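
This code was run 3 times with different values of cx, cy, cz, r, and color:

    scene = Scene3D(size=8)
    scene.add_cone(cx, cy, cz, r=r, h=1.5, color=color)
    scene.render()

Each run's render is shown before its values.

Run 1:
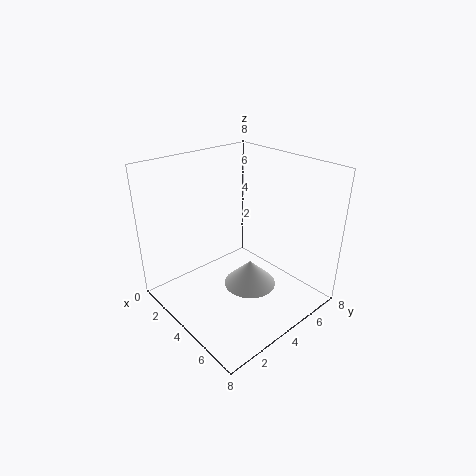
cx = 4.5
cy = 4.5
cz = 1
r = 1.5
color = 'lightgray'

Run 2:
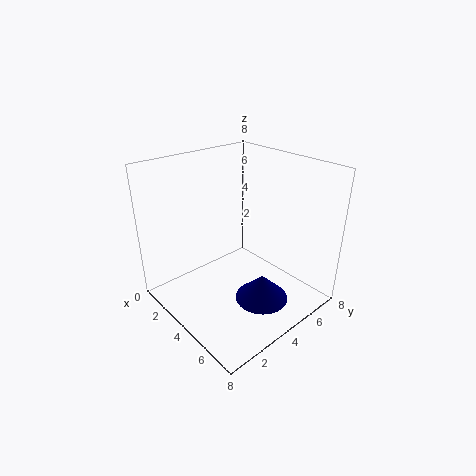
cx = 5.5
cy = 4.5
cz = 0.5
r = 1.5
color = 'navy'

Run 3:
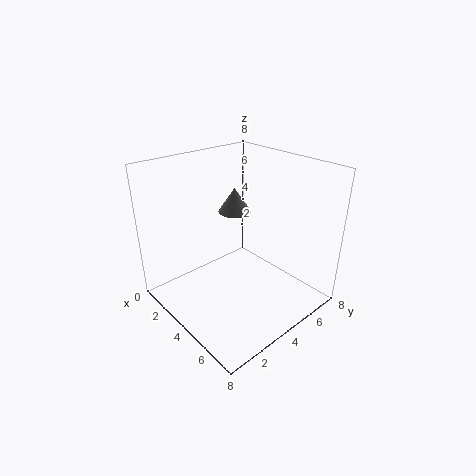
cx = 2
cy = 5.5
cz = 4.5
r = 1
color = 'gray'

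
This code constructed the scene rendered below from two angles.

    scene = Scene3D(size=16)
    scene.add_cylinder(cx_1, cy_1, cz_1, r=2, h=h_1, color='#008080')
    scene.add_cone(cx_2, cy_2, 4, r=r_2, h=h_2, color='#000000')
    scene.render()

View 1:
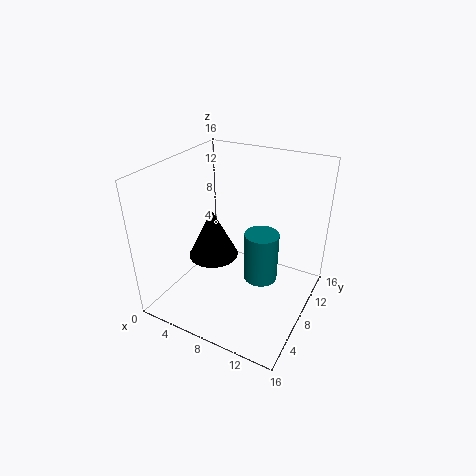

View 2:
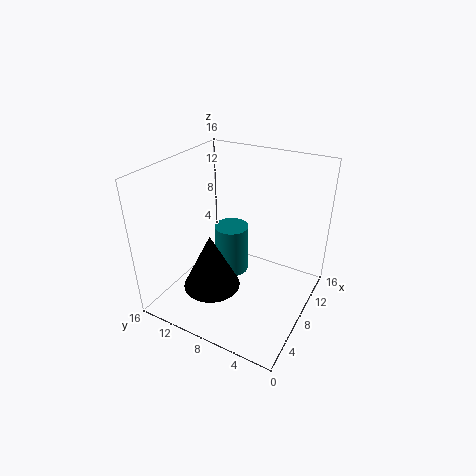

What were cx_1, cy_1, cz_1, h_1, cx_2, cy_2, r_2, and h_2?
cx_1 = 10
cy_1 = 10
cz_1 = 2
h_1 = 6
cx_2 = 4
cy_2 = 9
r_2 = 3
h_2 = 6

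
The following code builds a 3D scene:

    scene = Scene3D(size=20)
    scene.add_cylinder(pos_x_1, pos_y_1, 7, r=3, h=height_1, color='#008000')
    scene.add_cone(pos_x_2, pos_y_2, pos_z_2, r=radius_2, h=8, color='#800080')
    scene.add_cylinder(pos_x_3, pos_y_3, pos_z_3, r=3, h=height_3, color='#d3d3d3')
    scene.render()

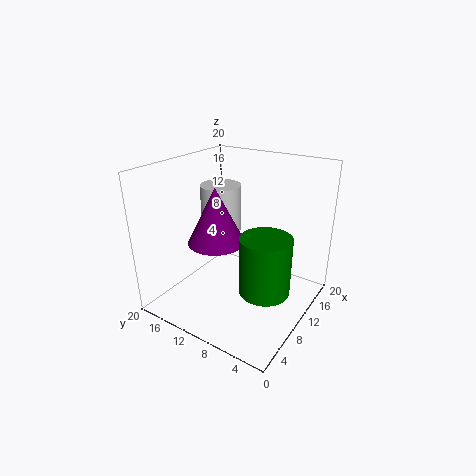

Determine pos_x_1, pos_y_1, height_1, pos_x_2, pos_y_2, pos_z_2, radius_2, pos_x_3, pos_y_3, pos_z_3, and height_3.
pos_x_1 = 5; pos_y_1 = 3; height_1 = 7; pos_x_2 = 9; pos_y_2 = 13; pos_z_2 = 9; radius_2 = 4; pos_x_3 = 13; pos_y_3 = 15; pos_z_3 = 9; height_3 = 7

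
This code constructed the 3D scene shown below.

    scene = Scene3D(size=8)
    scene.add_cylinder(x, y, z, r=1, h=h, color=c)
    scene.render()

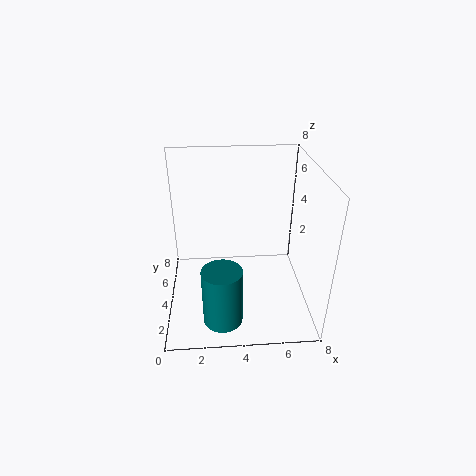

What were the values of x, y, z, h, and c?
x = 3; y = 1; z = 1; h = 3; c = 'teal'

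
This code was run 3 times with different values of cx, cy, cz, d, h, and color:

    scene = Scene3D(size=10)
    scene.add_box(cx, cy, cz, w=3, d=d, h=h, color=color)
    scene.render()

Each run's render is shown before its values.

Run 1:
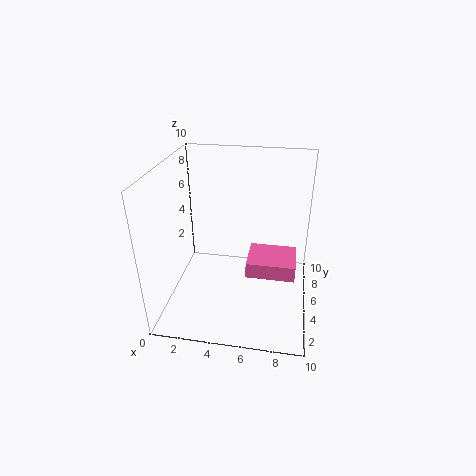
cx = 6
cy = 2
cz = 4
d = 2.5
h = 1
color = 'hotpink'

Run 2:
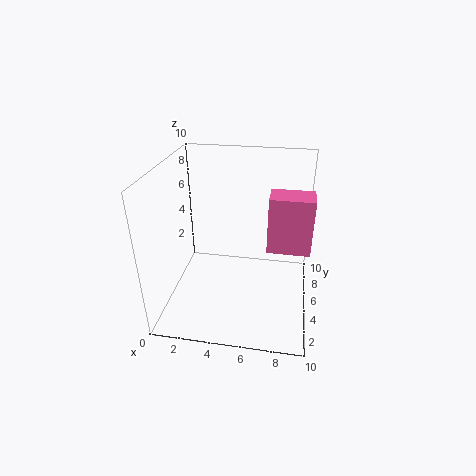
cx = 7
cy = 5
cz = 4
d = 2
h = 4
color = 'hotpink'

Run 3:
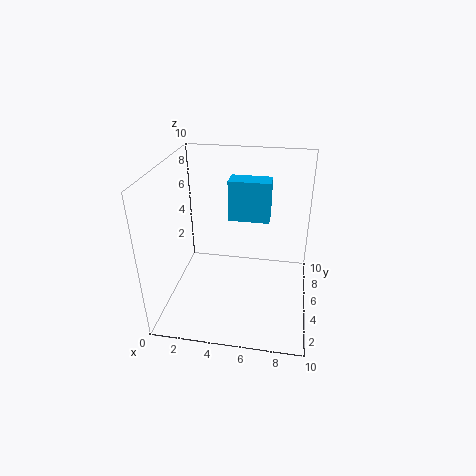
cx = 4
cy = 6.5
cz = 5.5
d = 1.5
h = 3
color = 'deepskyblue'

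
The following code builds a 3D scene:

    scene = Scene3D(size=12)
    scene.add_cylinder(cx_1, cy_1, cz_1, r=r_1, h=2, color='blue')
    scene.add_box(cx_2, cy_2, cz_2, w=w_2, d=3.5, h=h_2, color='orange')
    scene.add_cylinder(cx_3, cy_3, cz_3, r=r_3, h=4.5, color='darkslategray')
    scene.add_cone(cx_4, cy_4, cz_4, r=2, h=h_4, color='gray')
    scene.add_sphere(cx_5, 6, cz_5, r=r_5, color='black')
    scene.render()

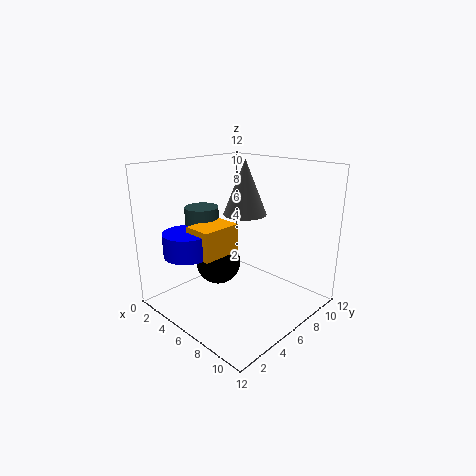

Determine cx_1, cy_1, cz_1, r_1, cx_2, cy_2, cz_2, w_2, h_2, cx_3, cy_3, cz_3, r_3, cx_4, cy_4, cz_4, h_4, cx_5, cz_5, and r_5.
cx_1 = 3, cy_1 = 3, cz_1 = 4.5, r_1 = 2, cx_2 = 3, cy_2 = 3, cz_2 = 4.5, w_2 = 2.5, h_2 = 2.5, cx_3 = 2, cy_3 = 5.5, cz_3 = 3.5, r_3 = 1.5, cx_4 = 4, cy_4 = 9, cz_4 = 7, h_4 = 5, cx_5 = 3.5, cz_5 = 3, r_5 = 2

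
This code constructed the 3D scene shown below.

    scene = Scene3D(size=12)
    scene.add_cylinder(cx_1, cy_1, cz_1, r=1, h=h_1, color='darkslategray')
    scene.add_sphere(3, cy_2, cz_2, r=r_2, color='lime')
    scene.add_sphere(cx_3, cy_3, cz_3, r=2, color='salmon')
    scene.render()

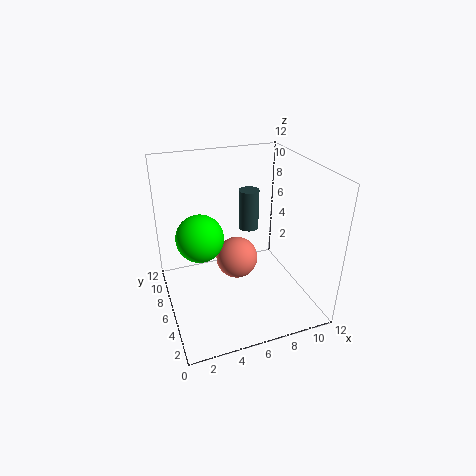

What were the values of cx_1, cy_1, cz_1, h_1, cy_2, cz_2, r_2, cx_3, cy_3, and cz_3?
cx_1 = 9
cy_1 = 11
cz_1 = 4
h_1 = 4
cy_2 = 7
cz_2 = 6
r_2 = 2
cx_3 = 7
cy_3 = 9
cz_3 = 2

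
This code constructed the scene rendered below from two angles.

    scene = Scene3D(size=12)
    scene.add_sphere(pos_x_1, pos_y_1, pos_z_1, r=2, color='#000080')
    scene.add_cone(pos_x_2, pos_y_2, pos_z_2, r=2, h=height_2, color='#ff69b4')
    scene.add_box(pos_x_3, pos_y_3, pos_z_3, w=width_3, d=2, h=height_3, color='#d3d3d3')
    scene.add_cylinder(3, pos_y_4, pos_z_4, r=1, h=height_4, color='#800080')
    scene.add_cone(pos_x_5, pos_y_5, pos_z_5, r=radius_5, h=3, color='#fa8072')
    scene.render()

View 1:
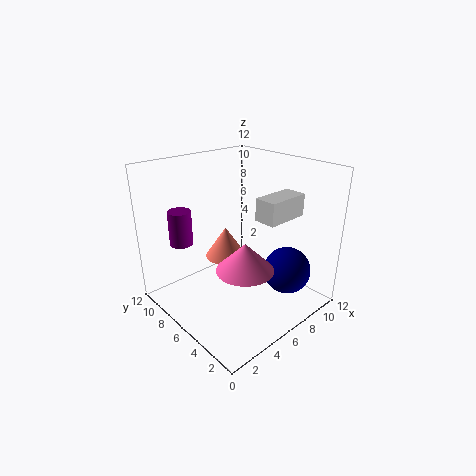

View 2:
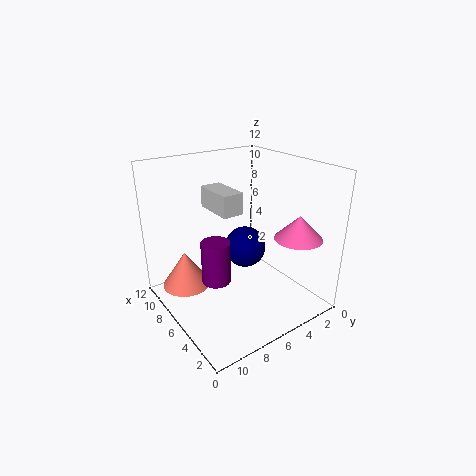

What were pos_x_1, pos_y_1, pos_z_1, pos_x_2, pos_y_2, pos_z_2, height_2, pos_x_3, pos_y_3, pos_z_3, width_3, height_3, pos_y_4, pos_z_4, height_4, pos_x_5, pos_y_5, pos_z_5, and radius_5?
pos_x_1 = 9
pos_y_1 = 3
pos_z_1 = 3
pos_x_2 = 3
pos_y_2 = 2
pos_z_2 = 6
height_2 = 2
pos_x_3 = 8
pos_y_3 = 4
pos_z_3 = 7
width_3 = 4
height_3 = 2
pos_y_4 = 10
pos_z_4 = 5
height_4 = 3
pos_x_5 = 8
pos_y_5 = 10
pos_z_5 = 2
radius_5 = 2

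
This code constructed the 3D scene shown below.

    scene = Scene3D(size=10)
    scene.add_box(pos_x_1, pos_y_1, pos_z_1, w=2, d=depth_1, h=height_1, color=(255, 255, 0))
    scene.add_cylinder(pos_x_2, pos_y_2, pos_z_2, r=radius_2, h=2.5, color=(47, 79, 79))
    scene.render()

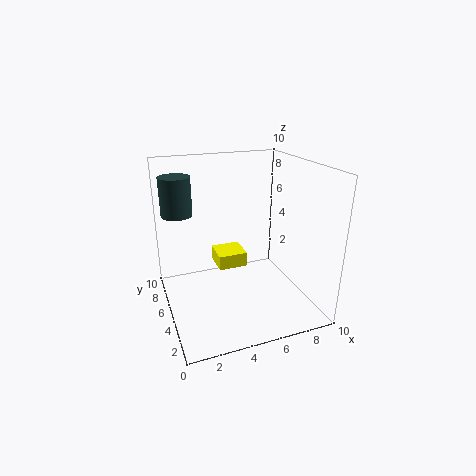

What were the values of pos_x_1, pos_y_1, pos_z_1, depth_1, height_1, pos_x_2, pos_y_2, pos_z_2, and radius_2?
pos_x_1 = 3.5
pos_y_1 = 4.5
pos_z_1 = 3
depth_1 = 2
height_1 = 1
pos_x_2 = 1
pos_y_2 = 5.5
pos_z_2 = 7
radius_2 = 1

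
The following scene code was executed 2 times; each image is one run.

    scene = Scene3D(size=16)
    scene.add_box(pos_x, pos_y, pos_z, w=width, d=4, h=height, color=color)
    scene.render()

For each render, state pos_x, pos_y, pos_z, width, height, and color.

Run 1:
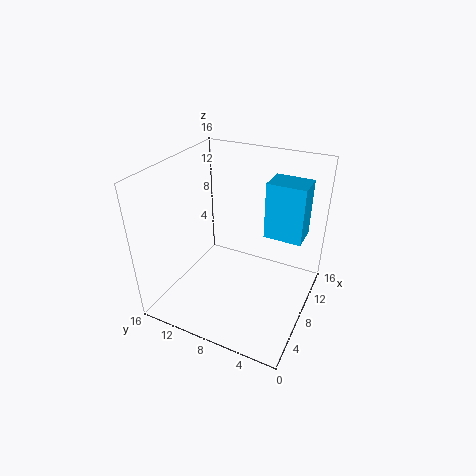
pos_x = 8; pos_y = 1; pos_z = 9; width = 3; height = 6; color = 'deepskyblue'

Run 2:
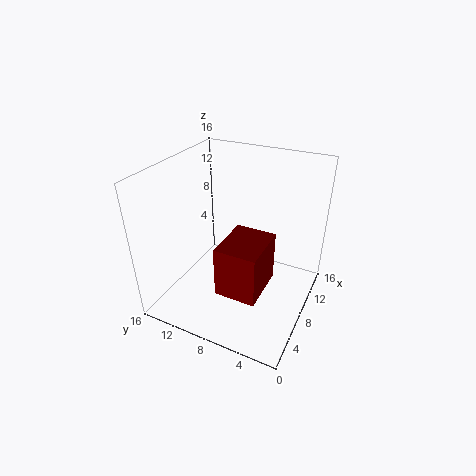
pos_x = 1; pos_y = 3; pos_z = 6; width = 5; height = 5; color = 'maroon'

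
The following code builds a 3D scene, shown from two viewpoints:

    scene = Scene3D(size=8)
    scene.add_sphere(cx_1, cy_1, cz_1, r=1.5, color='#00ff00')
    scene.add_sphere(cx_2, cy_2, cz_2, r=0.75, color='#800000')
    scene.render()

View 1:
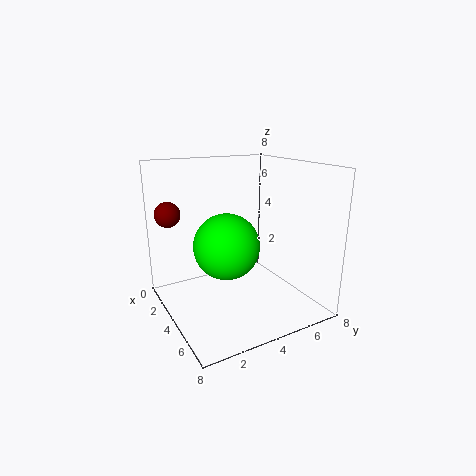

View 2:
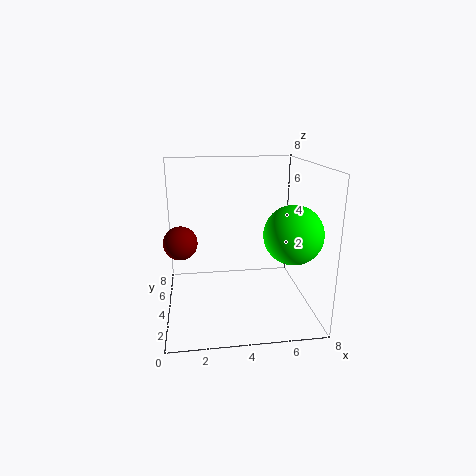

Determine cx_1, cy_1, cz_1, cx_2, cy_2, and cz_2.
cx_1 = 6.5, cy_1 = 2, cz_1 = 4.75, cx_2 = 1, cy_2 = 1, cz_2 = 5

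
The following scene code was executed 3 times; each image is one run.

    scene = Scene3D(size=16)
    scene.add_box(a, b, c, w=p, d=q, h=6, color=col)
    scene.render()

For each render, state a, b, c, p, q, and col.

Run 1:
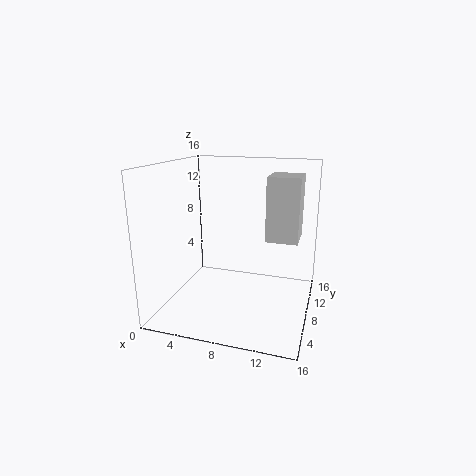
a = 12, b = 3.5, c = 9.5, p = 3, q = 3.5, col = 'lightgray'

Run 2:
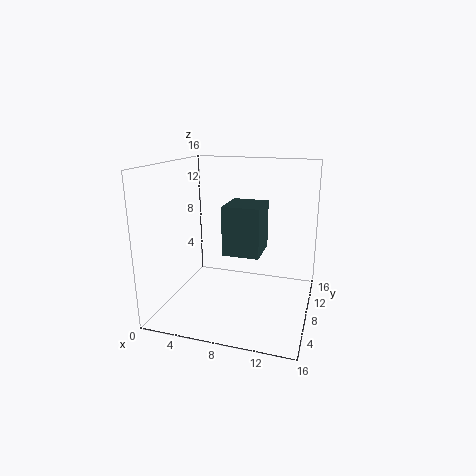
a = 5.5, b = 9.5, c = 5, p = 4.5, q = 5, col = 'darkslategray'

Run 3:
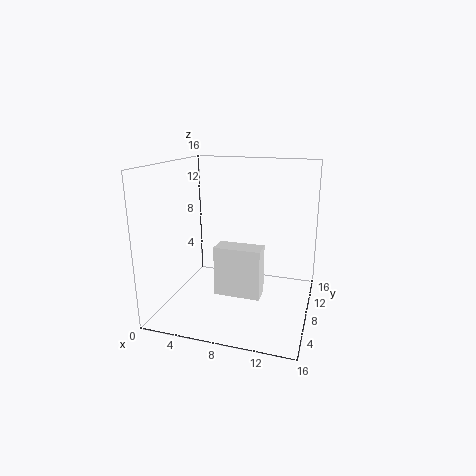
a = 5, b = 8, c = 0.5, p = 5.5, q = 2.5, col = 'white'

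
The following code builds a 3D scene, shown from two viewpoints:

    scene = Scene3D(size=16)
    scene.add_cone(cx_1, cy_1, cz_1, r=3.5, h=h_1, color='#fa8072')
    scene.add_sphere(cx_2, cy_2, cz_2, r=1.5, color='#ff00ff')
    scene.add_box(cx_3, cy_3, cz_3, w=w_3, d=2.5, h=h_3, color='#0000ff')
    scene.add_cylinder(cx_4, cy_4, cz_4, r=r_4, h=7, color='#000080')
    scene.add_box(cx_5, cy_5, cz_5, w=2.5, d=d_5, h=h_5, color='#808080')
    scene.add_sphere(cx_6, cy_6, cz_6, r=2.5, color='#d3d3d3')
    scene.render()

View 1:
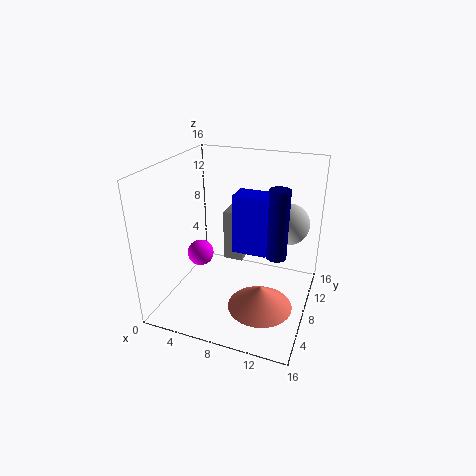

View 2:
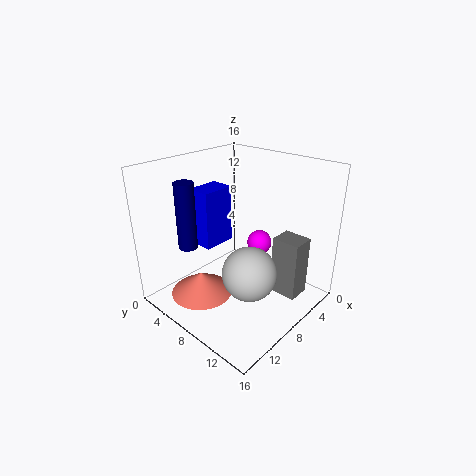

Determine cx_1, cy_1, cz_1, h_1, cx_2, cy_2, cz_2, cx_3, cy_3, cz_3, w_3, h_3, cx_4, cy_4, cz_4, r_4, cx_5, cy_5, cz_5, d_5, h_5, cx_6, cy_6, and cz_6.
cx_1 = 11.5
cy_1 = 5.5
cz_1 = 1.5
h_1 = 2.5
cx_2 = 3.5
cy_2 = 7.5
cz_2 = 5.5
cx_3 = 8.5
cy_3 = 5
cz_3 = 8
w_3 = 3.5
h_3 = 6
cx_4 = 13
cy_4 = 5.5
cz_4 = 8
r_4 = 1
cx_5 = 4.5
cy_5 = 12
cz_5 = 2.5
d_5 = 3
h_5 = 6.5
cx_6 = 12.5
cy_6 = 13.5
cz_6 = 8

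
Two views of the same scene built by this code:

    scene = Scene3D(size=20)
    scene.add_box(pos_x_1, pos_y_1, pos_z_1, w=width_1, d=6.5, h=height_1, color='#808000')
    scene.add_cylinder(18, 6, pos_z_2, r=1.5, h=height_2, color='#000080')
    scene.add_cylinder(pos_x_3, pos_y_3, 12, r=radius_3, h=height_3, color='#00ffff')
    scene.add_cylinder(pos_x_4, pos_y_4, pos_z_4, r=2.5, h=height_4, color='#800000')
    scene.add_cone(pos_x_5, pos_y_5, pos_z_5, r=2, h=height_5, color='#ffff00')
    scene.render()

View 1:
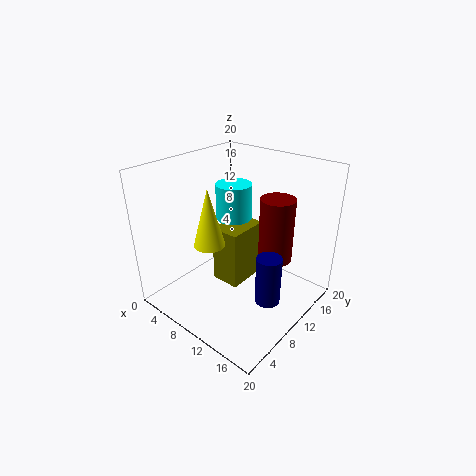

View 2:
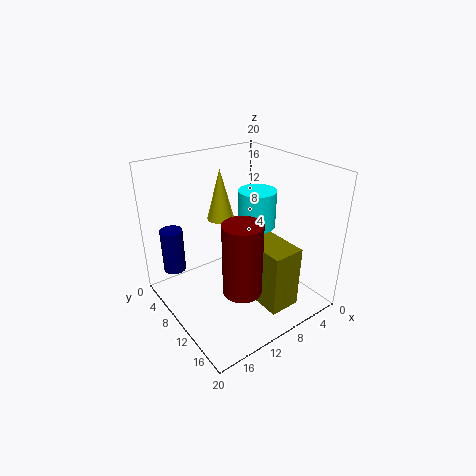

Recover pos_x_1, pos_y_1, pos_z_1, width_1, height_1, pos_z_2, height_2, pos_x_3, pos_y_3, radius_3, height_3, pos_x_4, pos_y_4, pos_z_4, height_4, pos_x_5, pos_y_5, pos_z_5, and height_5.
pos_x_1 = 4.5; pos_y_1 = 10.5; pos_z_1 = 0.5; width_1 = 4.5; height_1 = 9; pos_z_2 = 6; height_2 = 6; pos_x_3 = 8; pos_y_3 = 11.5; radius_3 = 2.5; height_3 = 5; pos_x_4 = 13; pos_y_4 = 15; pos_z_4 = 5.5; height_4 = 9.5; pos_x_5 = 9.5; pos_y_5 = 5; pos_z_5 = 11; height_5 = 7.5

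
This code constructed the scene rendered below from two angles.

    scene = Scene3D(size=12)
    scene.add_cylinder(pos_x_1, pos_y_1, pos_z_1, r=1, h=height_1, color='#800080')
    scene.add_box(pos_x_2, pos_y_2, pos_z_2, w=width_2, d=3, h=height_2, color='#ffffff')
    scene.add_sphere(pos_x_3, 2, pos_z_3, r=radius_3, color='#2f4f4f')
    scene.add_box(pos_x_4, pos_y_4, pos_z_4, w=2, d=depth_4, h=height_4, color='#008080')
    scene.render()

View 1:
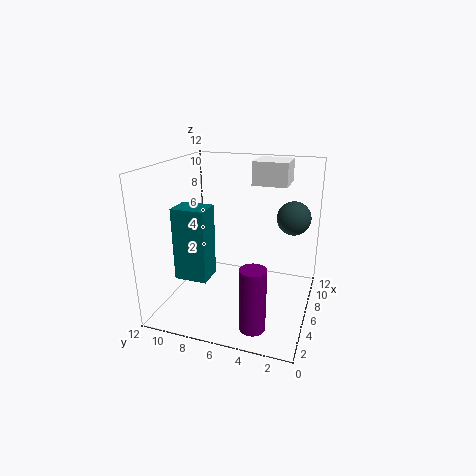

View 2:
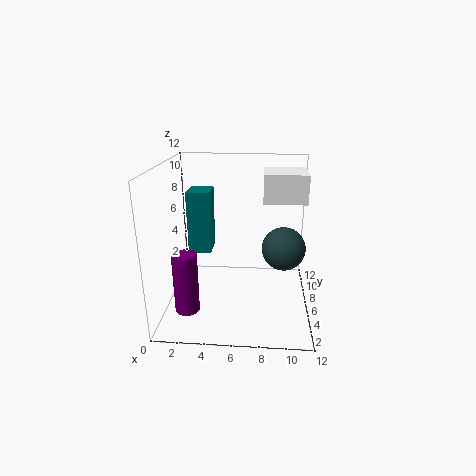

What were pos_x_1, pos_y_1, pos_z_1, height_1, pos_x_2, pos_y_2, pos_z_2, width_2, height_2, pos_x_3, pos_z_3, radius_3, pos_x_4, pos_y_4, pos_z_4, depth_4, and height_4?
pos_x_1 = 2, pos_y_1 = 3.5, pos_z_1 = 0.5, height_1 = 5, pos_x_2 = 8, pos_y_2 = 2.5, pos_z_2 = 10, width_2 = 3, height_2 = 2, pos_x_3 = 9.5, pos_z_3 = 7, radius_3 = 1.5, pos_x_4 = 1.5, pos_y_4 = 7, pos_z_4 = 4, depth_4 = 2.5, height_4 = 5.5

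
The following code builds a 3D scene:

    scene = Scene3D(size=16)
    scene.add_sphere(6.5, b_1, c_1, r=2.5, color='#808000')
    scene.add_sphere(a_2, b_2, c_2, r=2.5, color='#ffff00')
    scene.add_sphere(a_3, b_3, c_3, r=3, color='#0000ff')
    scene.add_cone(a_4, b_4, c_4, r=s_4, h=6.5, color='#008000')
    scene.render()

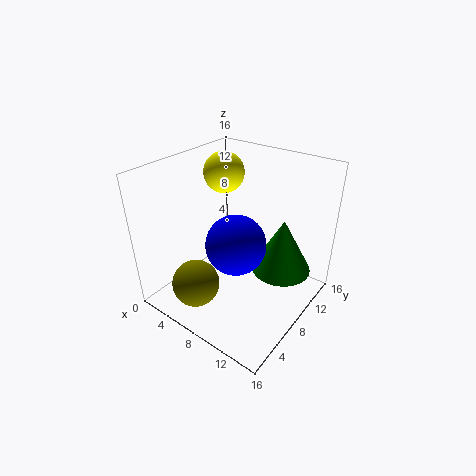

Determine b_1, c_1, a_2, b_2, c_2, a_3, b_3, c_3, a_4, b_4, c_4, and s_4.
b_1 = 2.5; c_1 = 4.5; a_2 = 2.5; b_2 = 12.5; c_2 = 13; a_3 = 10; b_3 = 5; c_3 = 9.5; a_4 = 11.5; b_4 = 12; c_4 = 3; s_4 = 3.5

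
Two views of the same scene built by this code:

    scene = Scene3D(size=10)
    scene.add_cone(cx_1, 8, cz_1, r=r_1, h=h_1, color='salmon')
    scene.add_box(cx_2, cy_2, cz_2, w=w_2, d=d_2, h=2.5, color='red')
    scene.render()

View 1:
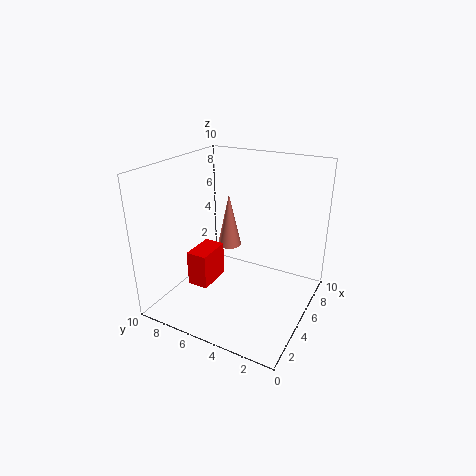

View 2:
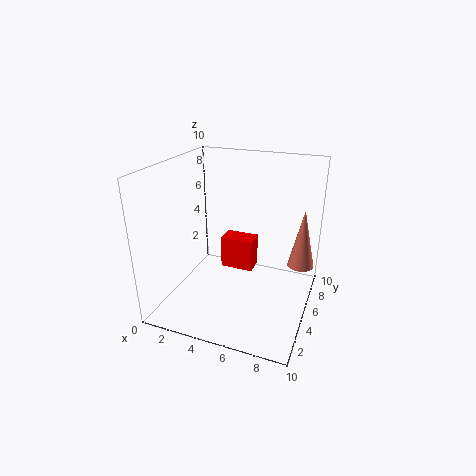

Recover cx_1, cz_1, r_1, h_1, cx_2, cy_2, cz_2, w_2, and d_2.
cx_1 = 9, cz_1 = 2, r_1 = 1, h_1 = 4.5, cx_2 = 3, cy_2 = 6.5, cz_2 = 1.5, w_2 = 2.5, d_2 = 1.5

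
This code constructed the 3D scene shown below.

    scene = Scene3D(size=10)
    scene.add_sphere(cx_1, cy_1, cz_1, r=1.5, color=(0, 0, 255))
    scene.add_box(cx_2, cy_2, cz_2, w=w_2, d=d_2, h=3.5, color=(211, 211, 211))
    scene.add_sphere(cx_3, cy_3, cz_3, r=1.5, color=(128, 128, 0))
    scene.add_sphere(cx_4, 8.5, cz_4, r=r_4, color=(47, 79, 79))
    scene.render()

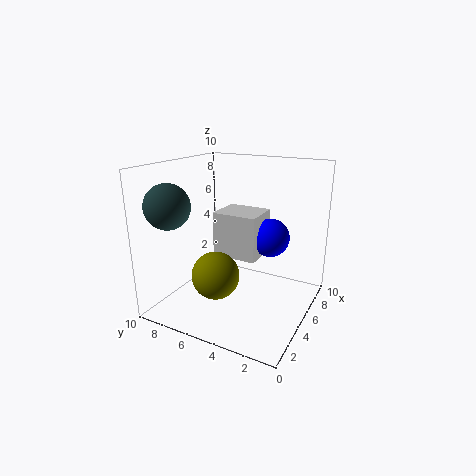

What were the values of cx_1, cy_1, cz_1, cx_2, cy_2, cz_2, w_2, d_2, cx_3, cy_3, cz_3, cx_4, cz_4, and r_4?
cx_1 = 8.5; cy_1 = 4; cz_1 = 4; cx_2 = 6.5; cy_2 = 4.5; cz_2 = 2.5; w_2 = 3; d_2 = 3.5; cx_3 = 2; cy_3 = 5; cz_3 = 3.5; cx_4 = 2; cz_4 = 7.5; r_4 = 1.5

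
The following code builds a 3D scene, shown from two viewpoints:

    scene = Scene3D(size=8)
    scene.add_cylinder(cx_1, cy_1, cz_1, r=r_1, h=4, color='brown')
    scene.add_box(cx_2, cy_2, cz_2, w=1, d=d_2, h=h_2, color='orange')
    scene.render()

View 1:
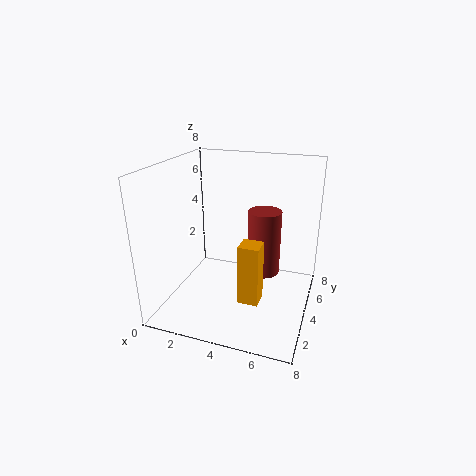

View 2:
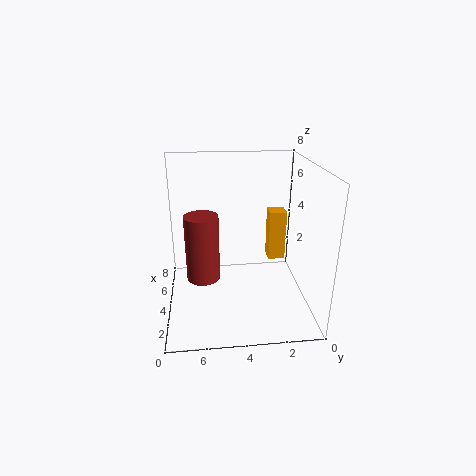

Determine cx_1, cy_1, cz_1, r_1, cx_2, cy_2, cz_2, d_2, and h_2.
cx_1 = 5; cy_1 = 6; cz_1 = 1; r_1 = 1; cx_2 = 5; cy_2 = 1; cz_2 = 2; d_2 = 1; h_2 = 3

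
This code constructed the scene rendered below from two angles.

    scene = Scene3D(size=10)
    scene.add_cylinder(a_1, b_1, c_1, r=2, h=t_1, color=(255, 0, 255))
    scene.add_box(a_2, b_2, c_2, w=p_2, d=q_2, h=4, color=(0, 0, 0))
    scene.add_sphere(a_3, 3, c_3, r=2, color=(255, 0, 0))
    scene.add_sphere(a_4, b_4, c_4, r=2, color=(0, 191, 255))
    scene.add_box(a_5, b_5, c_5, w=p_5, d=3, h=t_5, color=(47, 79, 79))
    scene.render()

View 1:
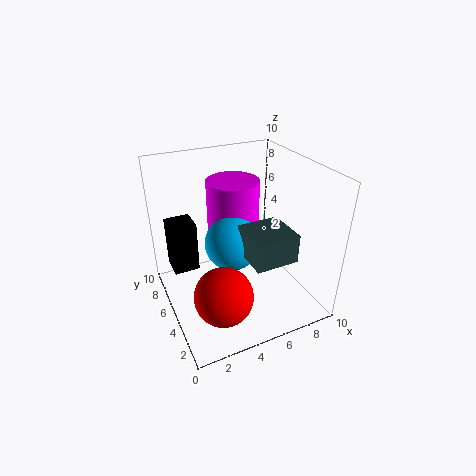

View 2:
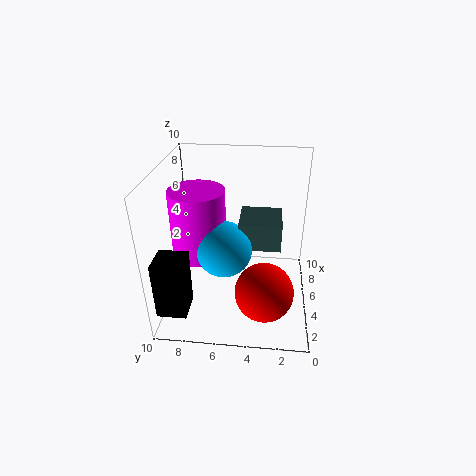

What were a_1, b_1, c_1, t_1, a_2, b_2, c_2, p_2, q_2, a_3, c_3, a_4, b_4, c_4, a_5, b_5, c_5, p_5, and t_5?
a_1 = 6
b_1 = 8
c_1 = 3
t_1 = 5
a_2 = 1
b_2 = 8
c_2 = 1
p_2 = 2
q_2 = 2
a_3 = 3
c_3 = 2
a_4 = 5
b_4 = 6
c_4 = 4
a_5 = 5
b_5 = 2
c_5 = 4
p_5 = 3
t_5 = 2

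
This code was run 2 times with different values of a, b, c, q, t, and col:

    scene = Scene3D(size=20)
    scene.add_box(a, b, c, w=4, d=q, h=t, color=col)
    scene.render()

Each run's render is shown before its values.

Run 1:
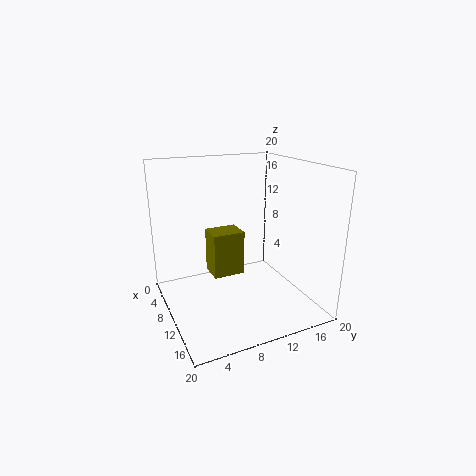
a = 2
b = 8
c = 2
q = 5
t = 7
col = 'olive'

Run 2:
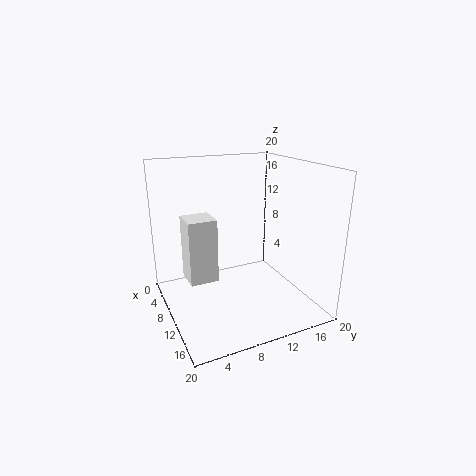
a = 6
b = 3
c = 4
q = 4
t = 9
col = 'white'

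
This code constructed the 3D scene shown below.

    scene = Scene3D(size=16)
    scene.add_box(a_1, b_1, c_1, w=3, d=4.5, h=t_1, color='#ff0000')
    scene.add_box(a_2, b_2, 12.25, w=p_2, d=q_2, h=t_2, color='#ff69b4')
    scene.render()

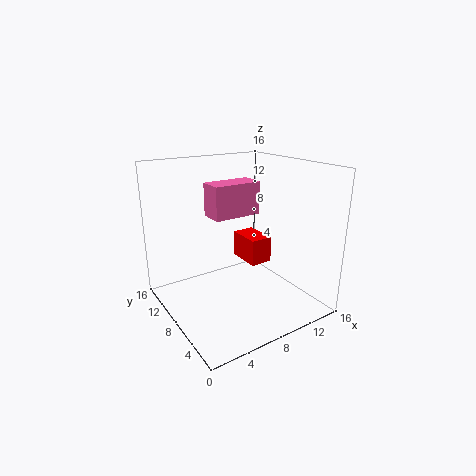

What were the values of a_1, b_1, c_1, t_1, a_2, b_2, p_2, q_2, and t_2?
a_1 = 12.25; b_1 = 11; c_1 = 2; t_1 = 3.5; a_2 = 2.75; b_2 = 3.25; p_2 = 4.5; q_2 = 2.25; t_2 = 3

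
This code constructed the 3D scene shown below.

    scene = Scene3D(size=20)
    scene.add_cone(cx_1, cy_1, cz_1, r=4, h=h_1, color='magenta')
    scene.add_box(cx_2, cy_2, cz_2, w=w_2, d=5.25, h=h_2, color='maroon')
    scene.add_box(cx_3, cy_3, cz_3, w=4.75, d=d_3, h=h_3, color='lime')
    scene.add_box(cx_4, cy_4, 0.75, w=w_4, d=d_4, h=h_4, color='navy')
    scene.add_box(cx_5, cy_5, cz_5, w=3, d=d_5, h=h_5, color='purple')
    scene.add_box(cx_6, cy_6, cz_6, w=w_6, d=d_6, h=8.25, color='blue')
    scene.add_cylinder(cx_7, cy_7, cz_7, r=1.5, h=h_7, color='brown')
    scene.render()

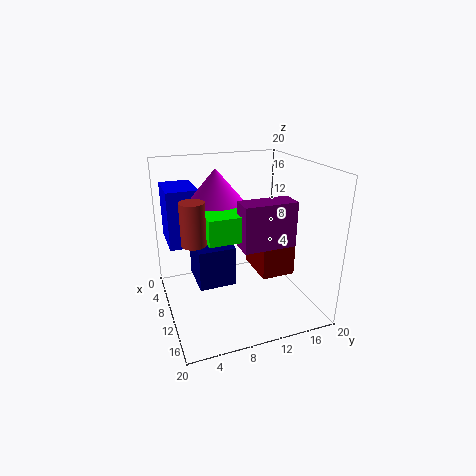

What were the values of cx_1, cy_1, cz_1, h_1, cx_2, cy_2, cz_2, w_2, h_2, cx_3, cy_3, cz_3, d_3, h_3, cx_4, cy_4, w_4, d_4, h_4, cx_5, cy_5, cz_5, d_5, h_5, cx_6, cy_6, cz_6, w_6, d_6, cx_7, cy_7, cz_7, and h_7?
cx_1 = 8.25, cy_1 = 7.5, cz_1 = 14.75, h_1 = 4.75, cx_2 = 2.75, cy_2 = 14.25, cz_2 = 2.25, w_2 = 7, h_2 = 4.75, cx_3 = 10.5, cy_3 = 4.5, cz_3 = 11.75, d_3 = 6.25, h_3 = 3.25, cx_4 = 0.75, cy_4 = 5, w_4 = 6.5, d_4 = 5.75, h_4 = 6.25, cx_5 = 13.5, cy_5 = 8.5, cz_5 = 10.75, d_5 = 6.75, h_5 = 5.75, cx_6 = 0.75, cy_6 = 1, cz_6 = 8.25, w_6 = 6.5, d_6 = 4.5, cx_7 = 13.75, cy_7 = 3, cz_7 = 11.75, h_7 = 5.25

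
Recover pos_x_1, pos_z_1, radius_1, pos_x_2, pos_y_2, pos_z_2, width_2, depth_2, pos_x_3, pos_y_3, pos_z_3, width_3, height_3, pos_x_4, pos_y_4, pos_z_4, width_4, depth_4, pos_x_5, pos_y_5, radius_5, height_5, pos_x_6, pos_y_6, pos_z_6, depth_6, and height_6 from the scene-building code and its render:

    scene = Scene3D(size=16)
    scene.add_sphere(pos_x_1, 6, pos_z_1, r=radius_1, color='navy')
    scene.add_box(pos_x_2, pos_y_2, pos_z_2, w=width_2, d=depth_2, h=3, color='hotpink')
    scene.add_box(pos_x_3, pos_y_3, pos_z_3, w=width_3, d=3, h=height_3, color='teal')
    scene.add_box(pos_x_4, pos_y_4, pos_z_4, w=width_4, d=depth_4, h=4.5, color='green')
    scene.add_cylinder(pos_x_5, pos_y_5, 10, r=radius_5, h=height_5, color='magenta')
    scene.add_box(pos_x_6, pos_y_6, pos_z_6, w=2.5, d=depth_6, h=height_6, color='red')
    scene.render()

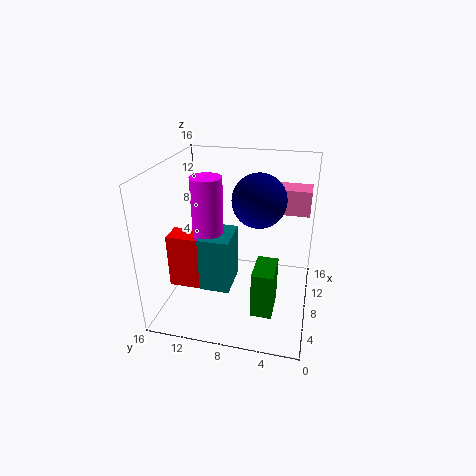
pos_x_1 = 9.5; pos_z_1 = 12; radius_1 = 3; pos_x_2 = 12; pos_y_2 = 0.5; pos_z_2 = 9.5; width_2 = 3; depth_2 = 5; pos_x_3 = 2; pos_y_3 = 7.5; pos_z_3 = 5; width_3 = 4; height_3 = 5.5; pos_x_4 = 0.5; pos_y_4 = 3; pos_z_4 = 4; width_4 = 3.5; depth_4 = 2; pos_x_5 = 4; pos_y_5 = 10; radius_5 = 1.5; height_5 = 6; pos_x_6 = 4.5; pos_y_6 = 10.5; pos_z_6 = 3; depth_6 = 4.5; height_6 = 6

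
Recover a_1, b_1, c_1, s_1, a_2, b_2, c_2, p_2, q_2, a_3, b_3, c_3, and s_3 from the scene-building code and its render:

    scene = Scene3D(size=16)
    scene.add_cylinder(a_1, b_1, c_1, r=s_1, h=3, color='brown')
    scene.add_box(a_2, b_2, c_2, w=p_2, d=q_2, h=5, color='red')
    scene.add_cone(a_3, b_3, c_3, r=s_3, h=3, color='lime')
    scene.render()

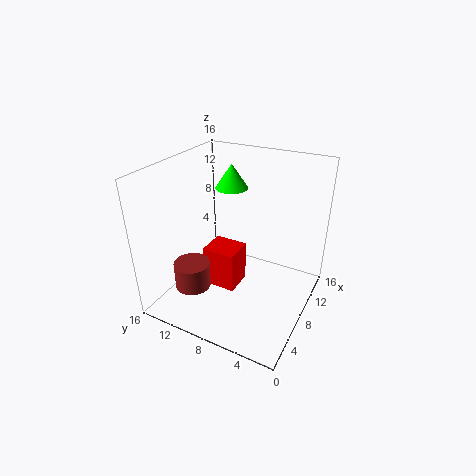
a_1 = 4.5; b_1 = 12; c_1 = 2.5; s_1 = 2; a_2 = 7.5; b_2 = 8.5; c_2 = 0.5; p_2 = 3.5; q_2 = 4; a_3 = 13; b_3 = 11.5; c_3 = 11.5; s_3 = 2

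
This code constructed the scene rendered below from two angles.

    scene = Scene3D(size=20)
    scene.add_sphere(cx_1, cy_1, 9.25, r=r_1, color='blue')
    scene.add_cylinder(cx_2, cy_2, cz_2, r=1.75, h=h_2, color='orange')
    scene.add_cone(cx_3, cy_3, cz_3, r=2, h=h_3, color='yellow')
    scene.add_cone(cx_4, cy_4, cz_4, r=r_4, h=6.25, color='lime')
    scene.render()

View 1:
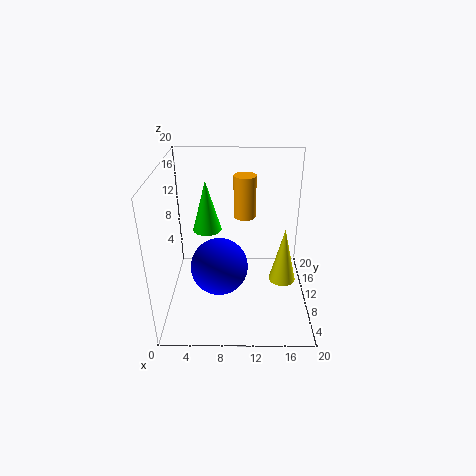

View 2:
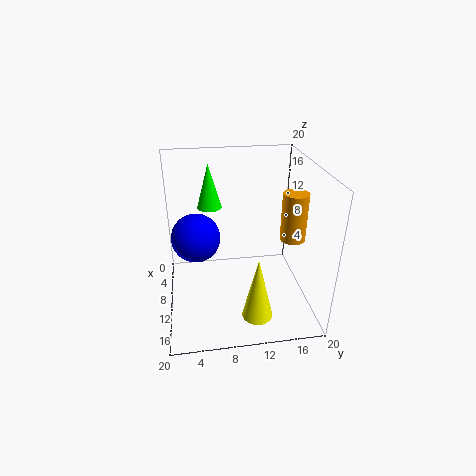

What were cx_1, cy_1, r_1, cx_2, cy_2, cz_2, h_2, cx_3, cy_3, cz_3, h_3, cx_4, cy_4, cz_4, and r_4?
cx_1 = 7.75, cy_1 = 4.25, r_1 = 3.5, cx_2 = 11, cy_2 = 17.5, cz_2 = 9.75, h_2 = 6.75, cx_3 = 16.75, cy_3 = 11.5, cz_3 = 2, h_3 = 8.5, cx_4 = 6.25, cy_4 = 6.5, cz_4 = 13.25, r_4 = 1.75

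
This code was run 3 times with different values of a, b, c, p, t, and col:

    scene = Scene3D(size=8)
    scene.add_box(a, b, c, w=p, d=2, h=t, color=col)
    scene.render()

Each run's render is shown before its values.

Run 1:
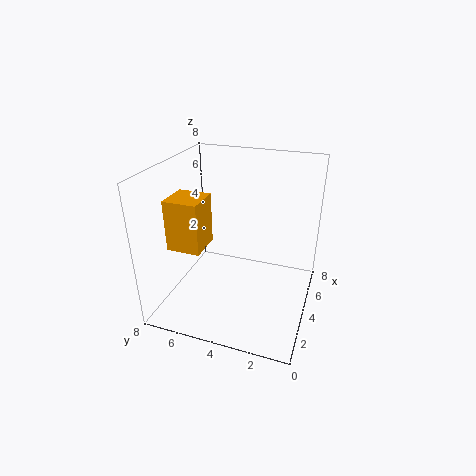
a = 3; b = 6; c = 3; p = 2; t = 3; col = 'orange'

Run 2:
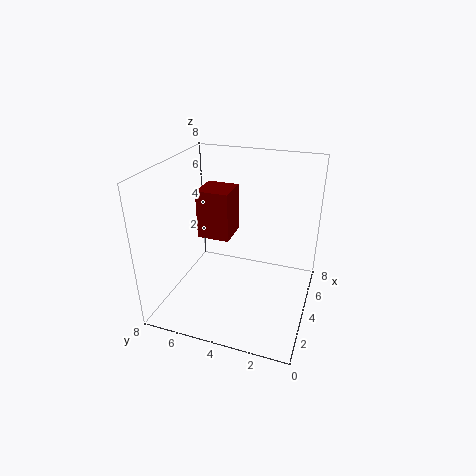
a = 5; b = 5; c = 3; p = 2; t = 3; col = 'maroon'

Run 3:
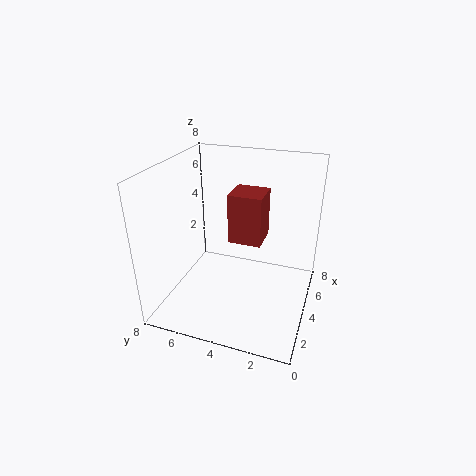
a = 5; b = 3; c = 3; p = 2; t = 3; col = 'brown'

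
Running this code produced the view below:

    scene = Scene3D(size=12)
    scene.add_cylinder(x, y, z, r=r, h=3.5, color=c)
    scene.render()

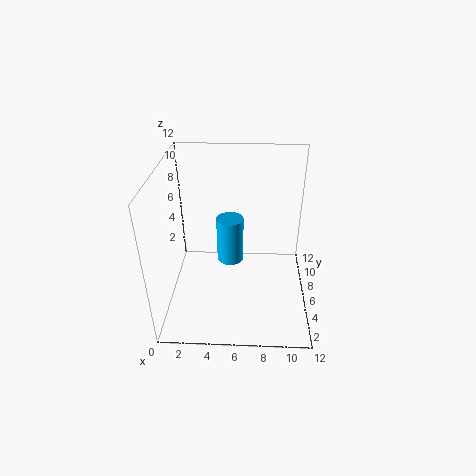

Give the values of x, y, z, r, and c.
x = 5.5; y = 4; z = 5.5; r = 1; c = 'deepskyblue'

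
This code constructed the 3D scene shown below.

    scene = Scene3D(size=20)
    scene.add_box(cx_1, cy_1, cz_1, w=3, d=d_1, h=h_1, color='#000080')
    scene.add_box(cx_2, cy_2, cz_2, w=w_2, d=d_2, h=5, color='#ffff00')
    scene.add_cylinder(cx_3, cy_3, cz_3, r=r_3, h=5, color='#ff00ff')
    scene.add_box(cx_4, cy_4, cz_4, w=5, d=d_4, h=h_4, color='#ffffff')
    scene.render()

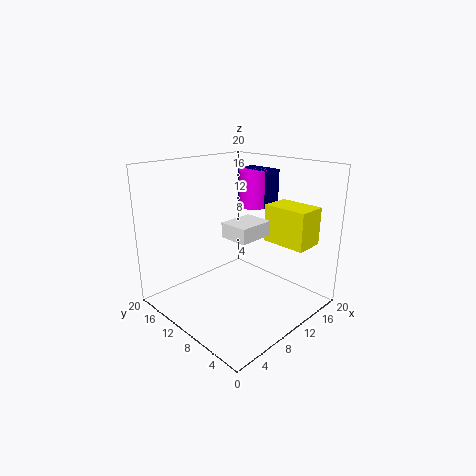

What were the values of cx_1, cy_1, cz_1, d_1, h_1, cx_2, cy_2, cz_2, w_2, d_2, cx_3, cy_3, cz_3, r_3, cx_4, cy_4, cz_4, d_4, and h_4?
cx_1 = 13, cy_1 = 8, cz_1 = 14, d_1 = 5, h_1 = 5, cx_2 = 12, cy_2 = 1, cz_2 = 10, w_2 = 4, d_2 = 6, cx_3 = 13, cy_3 = 10, cz_3 = 14, r_3 = 2, cx_4 = 7, cy_4 = 6, cz_4 = 11, d_4 = 4, h_4 = 2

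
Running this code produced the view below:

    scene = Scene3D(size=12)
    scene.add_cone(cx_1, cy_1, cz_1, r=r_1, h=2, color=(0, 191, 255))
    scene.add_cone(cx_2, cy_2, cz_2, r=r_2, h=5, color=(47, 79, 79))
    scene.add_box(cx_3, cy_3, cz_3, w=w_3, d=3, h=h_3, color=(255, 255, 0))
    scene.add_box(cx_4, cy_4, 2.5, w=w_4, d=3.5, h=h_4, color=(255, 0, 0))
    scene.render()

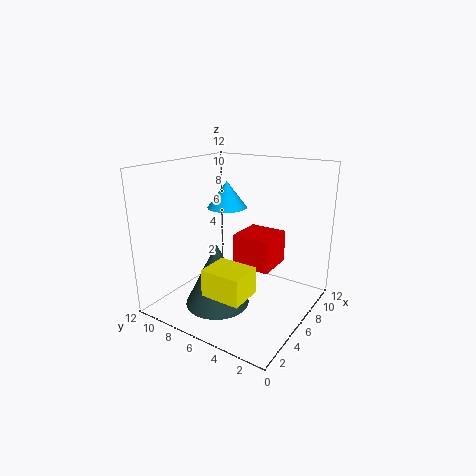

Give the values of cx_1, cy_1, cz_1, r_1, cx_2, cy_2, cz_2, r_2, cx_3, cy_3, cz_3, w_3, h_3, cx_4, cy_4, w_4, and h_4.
cx_1 = 4.5, cy_1 = 6, cz_1 = 9, r_1 = 1.5, cx_2 = 3, cy_2 = 6, cz_2 = 1.5, r_2 = 2.5, cx_3 = 0.5, cy_3 = 2.5, cz_3 = 3.5, w_3 = 2.5, h_3 = 2, cx_4 = 7.5, cy_4 = 4, w_4 = 3.5, h_4 = 3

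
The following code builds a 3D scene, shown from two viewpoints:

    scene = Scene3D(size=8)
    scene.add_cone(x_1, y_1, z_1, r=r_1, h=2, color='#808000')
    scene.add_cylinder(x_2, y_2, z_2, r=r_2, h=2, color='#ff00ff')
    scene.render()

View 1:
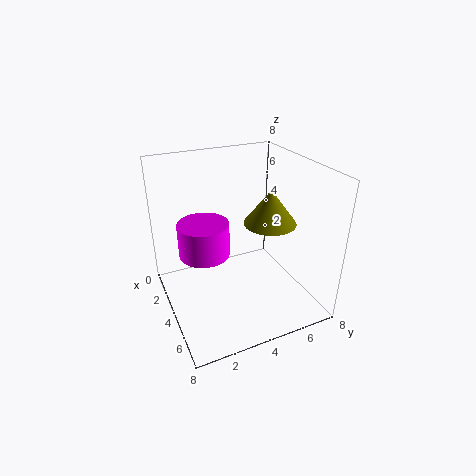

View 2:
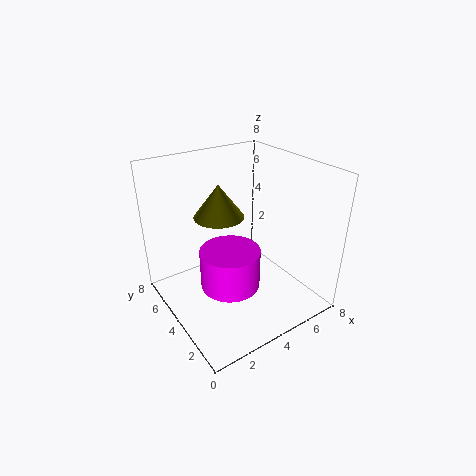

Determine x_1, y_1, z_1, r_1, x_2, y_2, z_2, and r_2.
x_1 = 4, y_1 = 6, z_1 = 4.5, r_1 = 1.5, x_2 = 2.5, y_2 = 2.5, z_2 = 2.5, r_2 = 1.5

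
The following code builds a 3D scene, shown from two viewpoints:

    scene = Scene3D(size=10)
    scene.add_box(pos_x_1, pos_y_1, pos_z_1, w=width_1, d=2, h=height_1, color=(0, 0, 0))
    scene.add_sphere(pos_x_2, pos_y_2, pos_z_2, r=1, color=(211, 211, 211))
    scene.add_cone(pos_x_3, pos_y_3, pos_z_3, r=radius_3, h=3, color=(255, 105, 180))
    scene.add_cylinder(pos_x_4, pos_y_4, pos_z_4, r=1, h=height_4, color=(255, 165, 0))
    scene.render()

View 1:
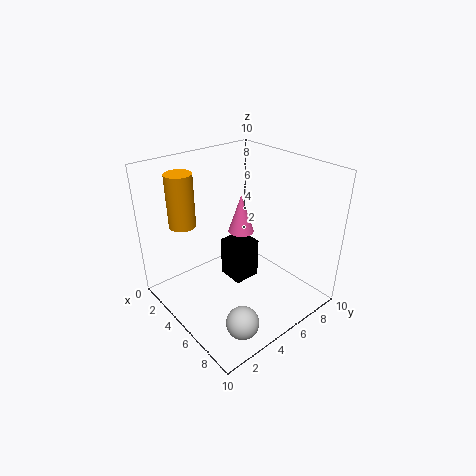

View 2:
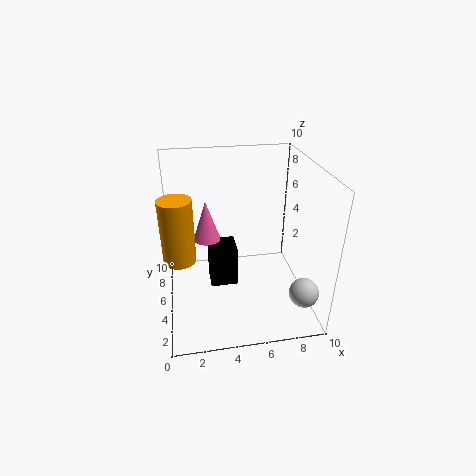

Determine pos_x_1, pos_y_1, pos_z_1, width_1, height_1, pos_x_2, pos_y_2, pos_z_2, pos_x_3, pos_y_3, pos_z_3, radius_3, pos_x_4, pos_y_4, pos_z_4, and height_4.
pos_x_1 = 3; pos_y_1 = 5; pos_z_1 = 1; width_1 = 2; height_1 = 3; pos_x_2 = 9; pos_y_2 = 2; pos_z_2 = 2; pos_x_3 = 3; pos_y_3 = 7; pos_z_3 = 4; radius_3 = 1; pos_x_4 = 1; pos_y_4 = 3; pos_z_4 = 5; height_4 = 4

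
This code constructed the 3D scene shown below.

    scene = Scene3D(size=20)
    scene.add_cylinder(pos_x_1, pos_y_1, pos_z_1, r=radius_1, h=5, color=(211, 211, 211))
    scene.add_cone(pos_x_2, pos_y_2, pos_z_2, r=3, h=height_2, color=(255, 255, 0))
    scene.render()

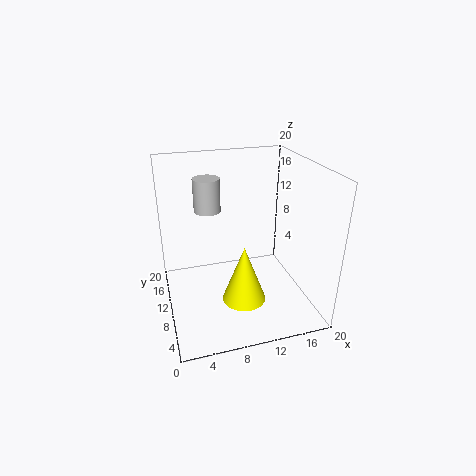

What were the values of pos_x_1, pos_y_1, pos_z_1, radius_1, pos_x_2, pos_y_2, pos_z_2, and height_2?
pos_x_1 = 7; pos_y_1 = 16; pos_z_1 = 12; radius_1 = 2; pos_x_2 = 10; pos_y_2 = 7; pos_z_2 = 2; height_2 = 8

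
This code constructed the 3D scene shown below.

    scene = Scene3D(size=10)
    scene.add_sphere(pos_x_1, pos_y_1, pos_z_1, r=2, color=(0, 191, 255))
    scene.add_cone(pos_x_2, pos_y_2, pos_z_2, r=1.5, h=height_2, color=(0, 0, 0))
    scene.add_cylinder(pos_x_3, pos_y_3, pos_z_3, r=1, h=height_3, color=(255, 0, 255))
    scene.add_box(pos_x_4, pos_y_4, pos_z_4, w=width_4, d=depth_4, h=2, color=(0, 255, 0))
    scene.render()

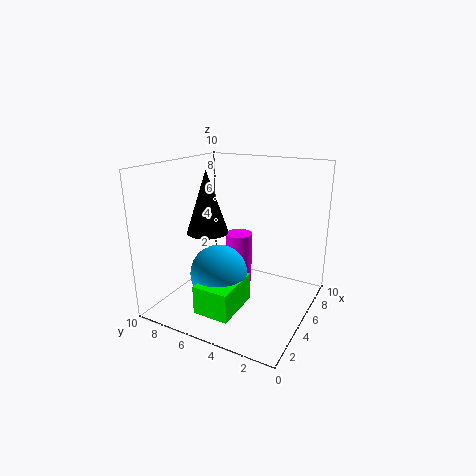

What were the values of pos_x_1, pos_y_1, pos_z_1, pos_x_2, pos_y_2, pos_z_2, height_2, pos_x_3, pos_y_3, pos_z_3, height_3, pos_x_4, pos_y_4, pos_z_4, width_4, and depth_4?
pos_x_1 = 4, pos_y_1 = 6, pos_z_1 = 2.5, pos_x_2 = 5, pos_y_2 = 7.5, pos_z_2 = 5, height_2 = 4.5, pos_x_3 = 7, pos_y_3 = 6, pos_z_3 = 0.5, height_3 = 4, pos_x_4 = 1.5, pos_y_4 = 4, pos_z_4 = 0.5, width_4 = 3.5, depth_4 = 2.5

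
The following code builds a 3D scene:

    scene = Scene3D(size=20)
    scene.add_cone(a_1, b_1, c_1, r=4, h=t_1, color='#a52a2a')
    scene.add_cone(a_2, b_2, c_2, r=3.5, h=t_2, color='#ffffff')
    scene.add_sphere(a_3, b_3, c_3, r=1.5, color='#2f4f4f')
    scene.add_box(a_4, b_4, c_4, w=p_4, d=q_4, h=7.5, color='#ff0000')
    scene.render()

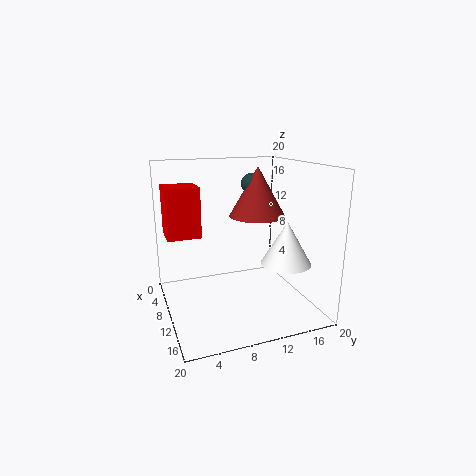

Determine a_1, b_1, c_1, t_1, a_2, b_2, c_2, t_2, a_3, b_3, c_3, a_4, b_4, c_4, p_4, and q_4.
a_1 = 8.5, b_1 = 13.5, c_1 = 12.5, t_1 = 7, a_2 = 13, b_2 = 16, c_2 = 6.5, t_2 = 6, a_3 = 7.5, b_3 = 13, c_3 = 17, a_4 = 0.5, b_4 = 1, c_4 = 9, p_4 = 5, q_4 = 5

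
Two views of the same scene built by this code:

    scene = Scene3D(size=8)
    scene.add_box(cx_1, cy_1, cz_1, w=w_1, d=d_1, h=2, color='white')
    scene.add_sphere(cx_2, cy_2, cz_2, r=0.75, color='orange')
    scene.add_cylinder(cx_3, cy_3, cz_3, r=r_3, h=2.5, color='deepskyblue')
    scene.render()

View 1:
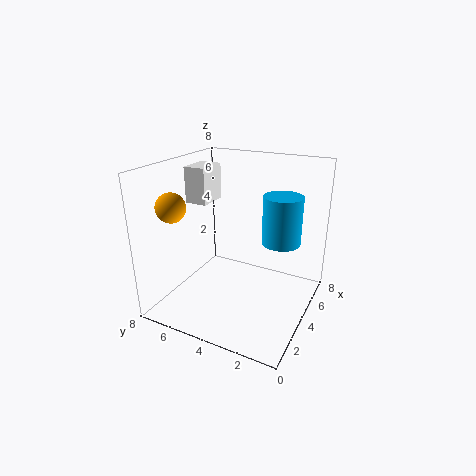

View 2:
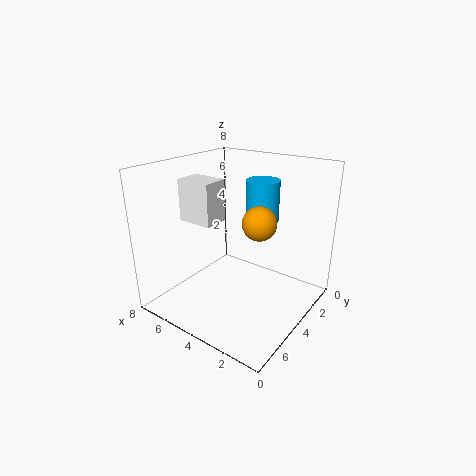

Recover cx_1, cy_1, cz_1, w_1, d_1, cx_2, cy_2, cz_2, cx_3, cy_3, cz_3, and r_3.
cx_1 = 3.5
cy_1 = 5.75
cz_1 = 5.75
w_1 = 1.75
d_1 = 1.25
cx_2 = 1.25
cy_2 = 6.25
cz_2 = 6.25
cx_3 = 4
cy_3 = 1.5
cz_3 = 4.25
r_3 = 1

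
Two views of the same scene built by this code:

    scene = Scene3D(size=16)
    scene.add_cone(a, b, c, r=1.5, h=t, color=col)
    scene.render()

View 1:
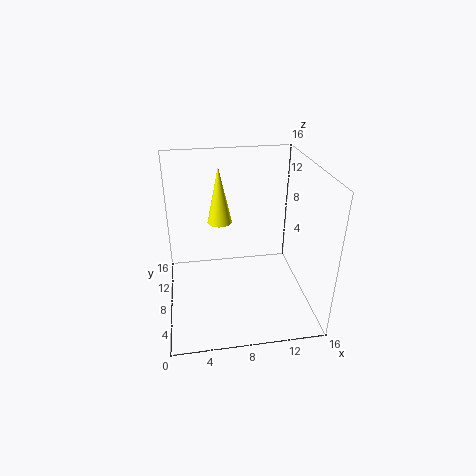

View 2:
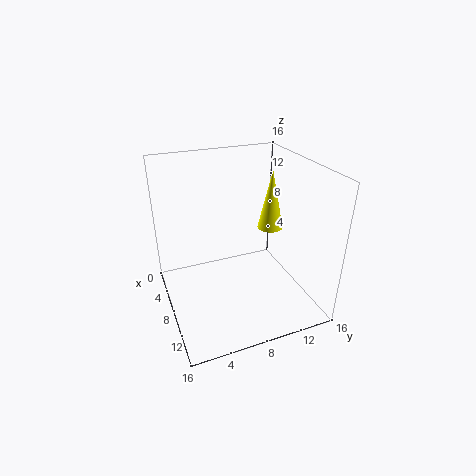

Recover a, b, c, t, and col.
a = 6.5; b = 12.75; c = 7.75; t = 7; col = 'yellow'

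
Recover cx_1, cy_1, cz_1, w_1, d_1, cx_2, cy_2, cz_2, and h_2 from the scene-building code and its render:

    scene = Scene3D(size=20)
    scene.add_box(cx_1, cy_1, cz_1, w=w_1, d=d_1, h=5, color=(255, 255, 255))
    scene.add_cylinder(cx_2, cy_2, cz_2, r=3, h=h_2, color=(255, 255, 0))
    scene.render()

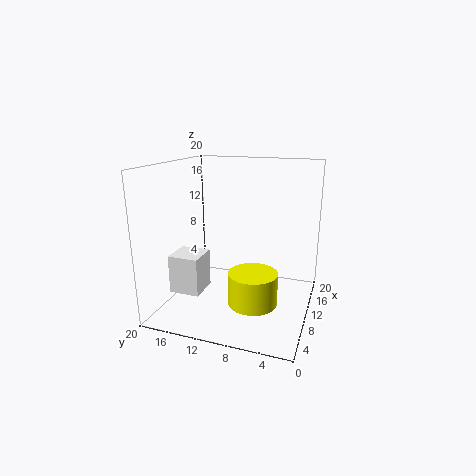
cx_1 = 3
cy_1 = 13
cz_1 = 4
w_1 = 4
d_1 = 4
cx_2 = 4
cy_2 = 6
cz_2 = 4
h_2 = 4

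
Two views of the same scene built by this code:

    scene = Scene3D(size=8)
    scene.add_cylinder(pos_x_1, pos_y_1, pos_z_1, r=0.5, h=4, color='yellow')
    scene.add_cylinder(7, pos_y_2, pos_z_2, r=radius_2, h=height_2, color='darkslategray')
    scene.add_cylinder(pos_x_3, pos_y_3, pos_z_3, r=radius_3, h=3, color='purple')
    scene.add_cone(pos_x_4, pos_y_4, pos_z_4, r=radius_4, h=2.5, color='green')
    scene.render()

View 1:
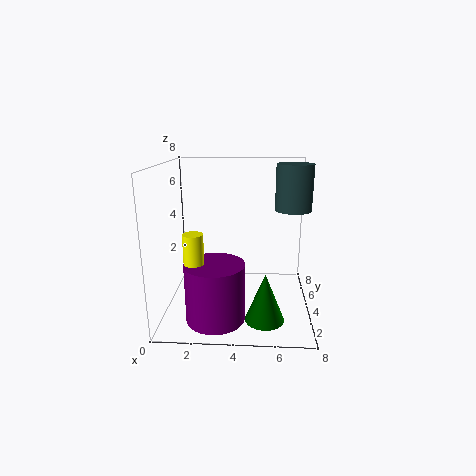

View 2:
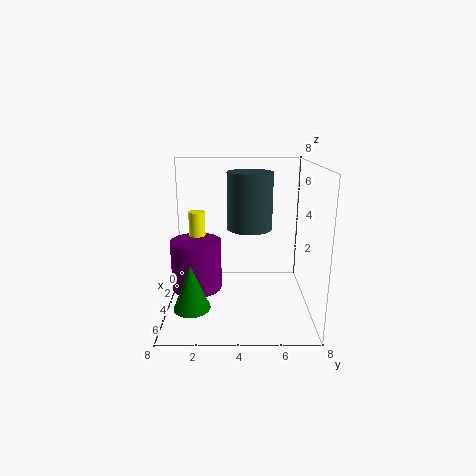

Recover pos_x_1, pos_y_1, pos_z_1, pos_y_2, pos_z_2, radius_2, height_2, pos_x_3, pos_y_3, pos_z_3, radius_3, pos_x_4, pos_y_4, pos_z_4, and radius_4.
pos_x_1 = 2
pos_y_1 = 1.5
pos_z_1 = 1
pos_y_2 = 4.5
pos_z_2 = 5.5
radius_2 = 1
height_2 = 2.5
pos_x_3 = 3
pos_y_3 = 1.5
pos_z_3 = 0.5
radius_3 = 1.5
pos_x_4 = 5.5
pos_y_4 = 1.5
pos_z_4 = 0.5
radius_4 = 1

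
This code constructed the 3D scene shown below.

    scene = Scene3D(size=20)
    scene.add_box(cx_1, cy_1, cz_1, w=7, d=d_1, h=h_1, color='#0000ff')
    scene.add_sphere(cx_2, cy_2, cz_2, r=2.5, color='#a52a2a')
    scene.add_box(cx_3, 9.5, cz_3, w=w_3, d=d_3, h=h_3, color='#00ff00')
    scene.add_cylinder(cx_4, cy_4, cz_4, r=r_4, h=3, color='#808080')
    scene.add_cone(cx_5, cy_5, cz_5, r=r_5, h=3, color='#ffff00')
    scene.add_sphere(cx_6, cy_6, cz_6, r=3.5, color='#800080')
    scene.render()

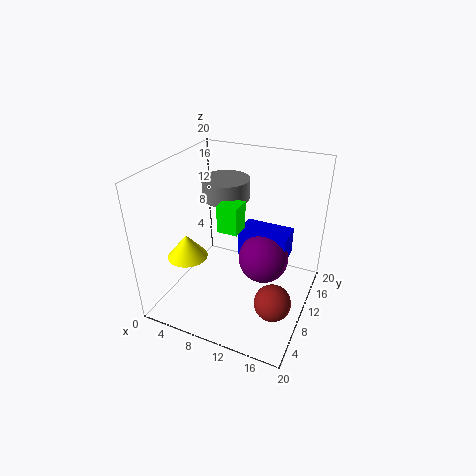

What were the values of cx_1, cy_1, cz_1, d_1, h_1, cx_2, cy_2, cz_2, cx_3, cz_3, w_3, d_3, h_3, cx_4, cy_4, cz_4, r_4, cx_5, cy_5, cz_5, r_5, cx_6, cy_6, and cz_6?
cx_1 = 9.5, cy_1 = 11, cz_1 = 6.5, d_1 = 4, h_1 = 4, cx_2 = 16.5, cy_2 = 7, cz_2 = 3, cx_3 = 7, cz_3 = 10.5, w_3 = 3, d_3 = 3, h_3 = 4, cx_4 = 6, cy_4 = 14.5, cz_4 = 13.5, r_4 = 3.5, cx_5 = 6, cy_5 = 3.5, cz_5 = 10, r_5 = 2.5, cx_6 = 13.5, cy_6 = 11, cz_6 = 7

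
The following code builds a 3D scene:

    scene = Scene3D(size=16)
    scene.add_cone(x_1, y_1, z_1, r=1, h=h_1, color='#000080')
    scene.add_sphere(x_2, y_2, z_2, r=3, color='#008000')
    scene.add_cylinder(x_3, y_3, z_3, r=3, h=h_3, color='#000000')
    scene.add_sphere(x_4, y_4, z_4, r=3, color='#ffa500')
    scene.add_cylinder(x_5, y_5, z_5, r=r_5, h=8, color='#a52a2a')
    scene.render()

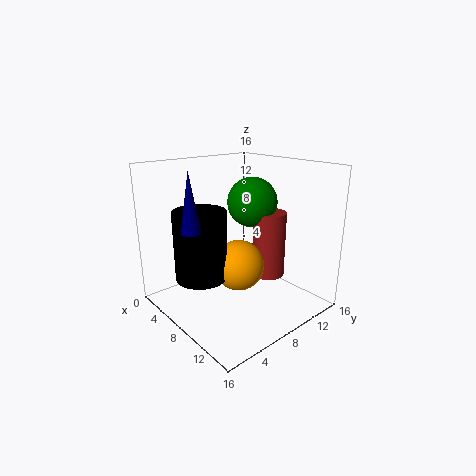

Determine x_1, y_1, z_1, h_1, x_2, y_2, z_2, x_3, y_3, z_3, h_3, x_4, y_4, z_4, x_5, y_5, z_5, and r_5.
x_1 = 8
y_1 = 2
z_1 = 10
h_1 = 6
x_2 = 6
y_2 = 12
z_2 = 11
x_3 = 5
y_3 = 5
z_3 = 3
h_3 = 8
x_4 = 7
y_4 = 9
z_4 = 4
x_5 = 8
y_5 = 13
z_5 = 2
r_5 = 2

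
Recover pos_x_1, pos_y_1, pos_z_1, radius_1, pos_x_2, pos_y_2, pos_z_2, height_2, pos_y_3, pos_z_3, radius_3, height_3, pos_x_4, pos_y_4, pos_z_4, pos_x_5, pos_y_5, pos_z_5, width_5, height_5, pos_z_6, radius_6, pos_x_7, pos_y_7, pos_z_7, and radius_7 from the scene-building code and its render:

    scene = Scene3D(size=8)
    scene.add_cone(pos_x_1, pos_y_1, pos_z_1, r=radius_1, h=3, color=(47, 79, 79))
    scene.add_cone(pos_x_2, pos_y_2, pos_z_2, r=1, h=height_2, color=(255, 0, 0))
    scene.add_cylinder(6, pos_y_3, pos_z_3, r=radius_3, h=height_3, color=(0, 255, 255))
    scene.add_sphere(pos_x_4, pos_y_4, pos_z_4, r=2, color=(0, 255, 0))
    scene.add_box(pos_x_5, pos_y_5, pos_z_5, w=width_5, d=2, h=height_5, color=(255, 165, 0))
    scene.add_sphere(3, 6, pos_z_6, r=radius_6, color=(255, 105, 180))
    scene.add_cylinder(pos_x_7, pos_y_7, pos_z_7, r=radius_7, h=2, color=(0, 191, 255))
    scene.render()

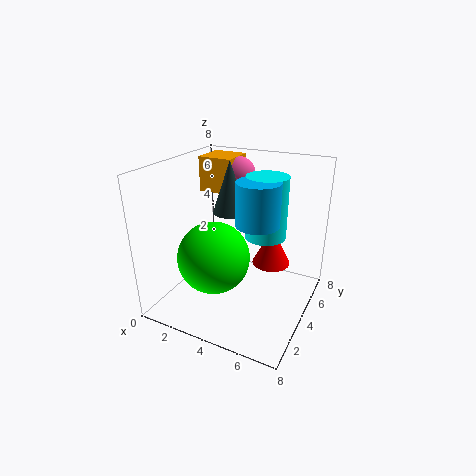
pos_x_1 = 3
pos_y_1 = 5
pos_z_1 = 5
radius_1 = 1
pos_x_2 = 6
pos_y_2 = 4
pos_z_2 = 3
height_2 = 2
pos_y_3 = 3
pos_z_3 = 5
radius_3 = 1
height_3 = 3
pos_x_4 = 3
pos_y_4 = 3
pos_z_4 = 3
pos_x_5 = 1
pos_y_5 = 5
pos_z_5 = 6
width_5 = 2
height_5 = 2
pos_z_6 = 7
radius_6 = 1
pos_x_7 = 6
pos_y_7 = 2
pos_z_7 = 6
radius_7 = 1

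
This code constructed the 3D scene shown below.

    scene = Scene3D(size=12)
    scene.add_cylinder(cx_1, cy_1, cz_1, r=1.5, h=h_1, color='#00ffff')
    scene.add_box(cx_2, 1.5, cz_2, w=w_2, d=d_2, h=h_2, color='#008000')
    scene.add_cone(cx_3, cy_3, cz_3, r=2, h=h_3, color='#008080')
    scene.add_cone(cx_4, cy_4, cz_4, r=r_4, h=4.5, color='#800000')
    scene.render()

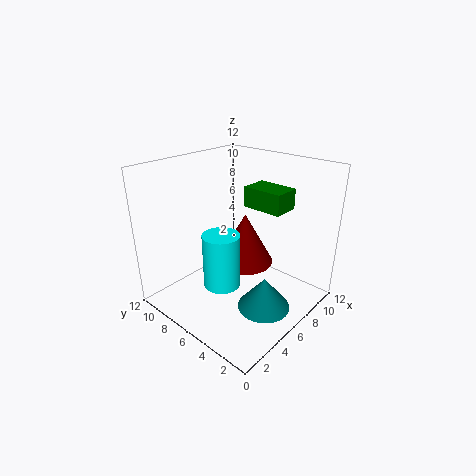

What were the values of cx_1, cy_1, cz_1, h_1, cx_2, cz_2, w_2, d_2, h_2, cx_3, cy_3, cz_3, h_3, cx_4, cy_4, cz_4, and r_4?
cx_1 = 4
cy_1 = 6
cz_1 = 2.5
h_1 = 4.5
cx_2 = 5
cz_2 = 9.5
w_2 = 2
d_2 = 3
h_2 = 1.5
cx_3 = 4.5
cy_3 = 2
cz_3 = 2
h_3 = 2.5
cx_4 = 7.5
cy_4 = 6.5
cz_4 = 3
r_4 = 2.5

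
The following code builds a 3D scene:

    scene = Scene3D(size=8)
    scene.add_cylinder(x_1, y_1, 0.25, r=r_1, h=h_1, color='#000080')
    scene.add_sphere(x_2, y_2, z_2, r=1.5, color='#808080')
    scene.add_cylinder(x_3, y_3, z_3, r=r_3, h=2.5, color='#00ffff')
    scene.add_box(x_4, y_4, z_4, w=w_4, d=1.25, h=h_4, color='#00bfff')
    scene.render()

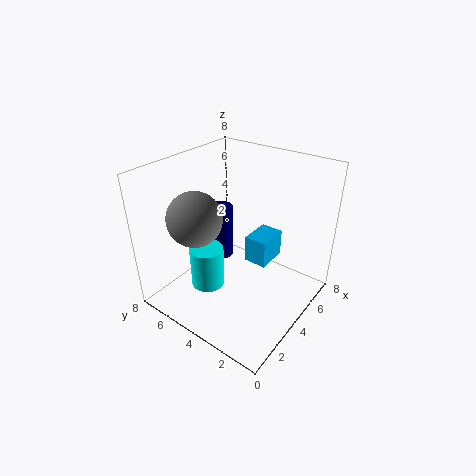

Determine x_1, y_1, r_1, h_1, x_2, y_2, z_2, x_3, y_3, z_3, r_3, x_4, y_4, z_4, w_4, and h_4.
x_1 = 6.5
y_1 = 7.25
r_1 = 0.75
h_1 = 3.75
x_2 = 2.5
y_2 = 5.75
z_2 = 5.25
x_3 = 3.25
y_3 = 5.75
z_3 = 0.5
r_3 = 1
x_4 = 4
y_4 = 2.25
z_4 = 2.75
w_4 = 1.75
h_4 = 1.5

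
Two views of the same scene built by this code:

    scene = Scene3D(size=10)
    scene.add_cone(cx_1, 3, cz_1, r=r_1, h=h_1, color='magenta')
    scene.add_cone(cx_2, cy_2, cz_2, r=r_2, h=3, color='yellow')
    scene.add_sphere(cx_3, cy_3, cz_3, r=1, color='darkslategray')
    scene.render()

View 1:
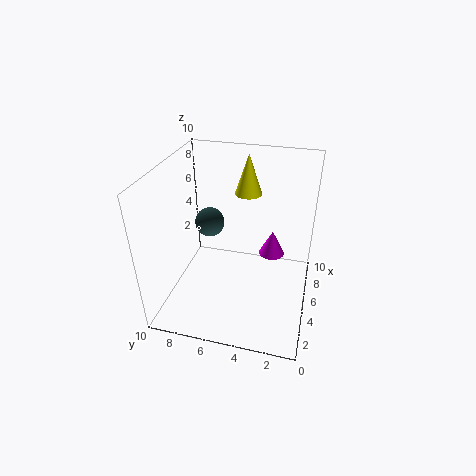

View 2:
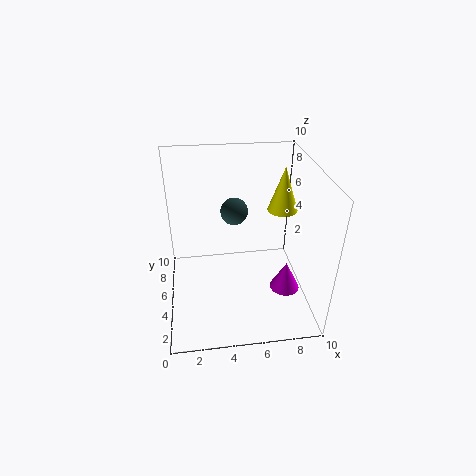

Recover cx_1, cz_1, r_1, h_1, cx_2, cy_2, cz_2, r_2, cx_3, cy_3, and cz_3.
cx_1 = 8, cz_1 = 2, r_1 = 1, h_1 = 2, cx_2 = 8, cy_2 = 5, cz_2 = 7, r_2 = 1, cx_3 = 5, cy_3 = 7, cz_3 = 6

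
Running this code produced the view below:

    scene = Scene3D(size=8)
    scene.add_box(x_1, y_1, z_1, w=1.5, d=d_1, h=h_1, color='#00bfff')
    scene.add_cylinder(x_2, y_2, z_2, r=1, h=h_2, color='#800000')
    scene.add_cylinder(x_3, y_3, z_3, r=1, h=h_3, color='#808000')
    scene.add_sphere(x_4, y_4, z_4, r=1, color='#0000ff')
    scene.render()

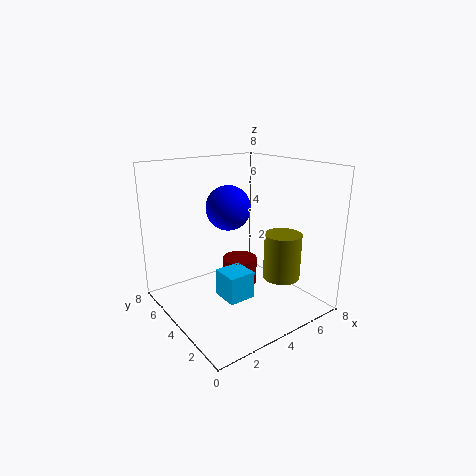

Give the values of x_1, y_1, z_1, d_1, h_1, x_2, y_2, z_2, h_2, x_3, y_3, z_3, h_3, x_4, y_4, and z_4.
x_1 = 2.5, y_1 = 2.5, z_1 = 1, d_1 = 1.5, h_1 = 1.5, x_2 = 4.5, y_2 = 4.5, z_2 = 1, h_2 = 1.5, x_3 = 5.5, y_3 = 2, z_3 = 2, h_3 = 2.5, x_4 = 2, y_4 = 2, z_4 = 6.5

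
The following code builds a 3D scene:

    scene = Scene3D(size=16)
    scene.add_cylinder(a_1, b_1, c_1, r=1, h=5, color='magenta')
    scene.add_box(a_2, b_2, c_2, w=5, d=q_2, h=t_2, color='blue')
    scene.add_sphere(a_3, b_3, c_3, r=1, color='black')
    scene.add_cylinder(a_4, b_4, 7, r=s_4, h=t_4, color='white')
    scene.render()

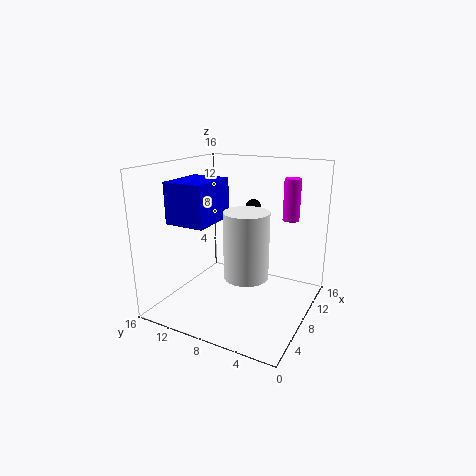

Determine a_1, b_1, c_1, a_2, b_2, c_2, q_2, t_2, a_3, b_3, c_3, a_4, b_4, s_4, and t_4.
a_1 = 14; b_1 = 4; c_1 = 9; a_2 = 1; b_2 = 8; c_2 = 11; q_2 = 4; t_2 = 4; a_3 = 14; b_3 = 9; c_3 = 10; a_4 = 2; b_4 = 4; s_4 = 2; t_4 = 6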